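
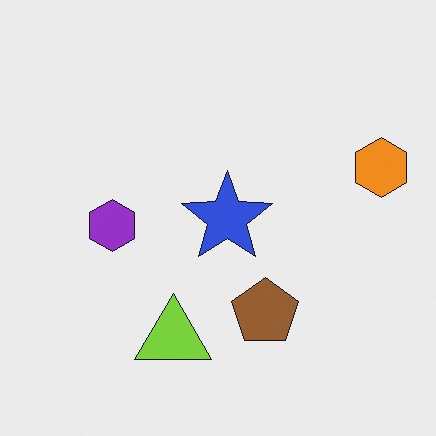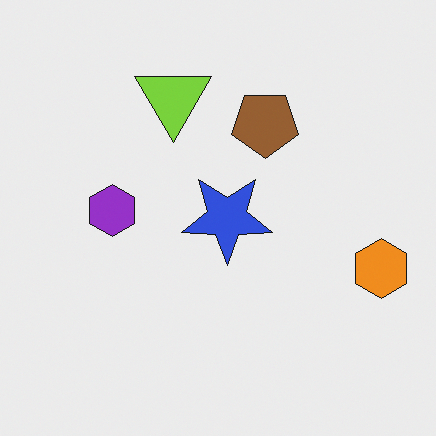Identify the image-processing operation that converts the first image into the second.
Flipped vertically (top ↔ bottom).

The lime triangle is in the bottom of the first image and the top of the second — shapes on opposite sides of the horizontal midline have swapped in a mirror flip.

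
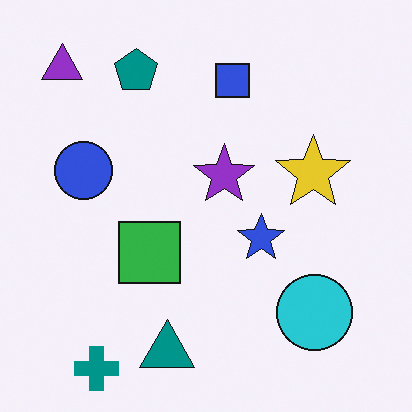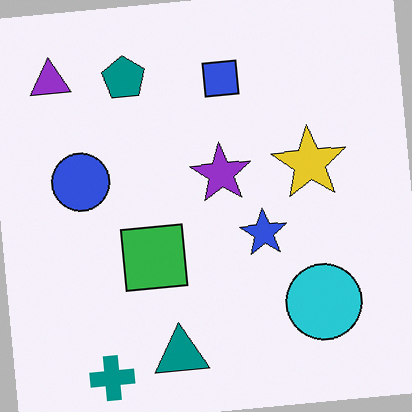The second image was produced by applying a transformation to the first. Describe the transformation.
The second image is the first rotated counter-clockwise by a few degrees.

Every shape is tilted by the same angle and the image corners show triangular fill wedges — a whole-image rotation by a non-right angle.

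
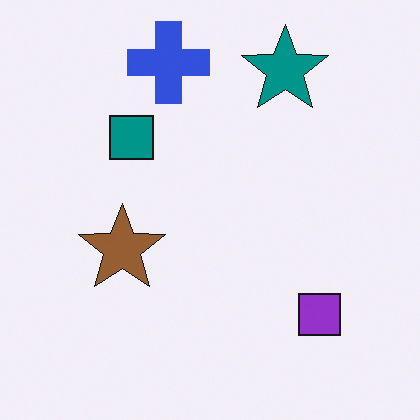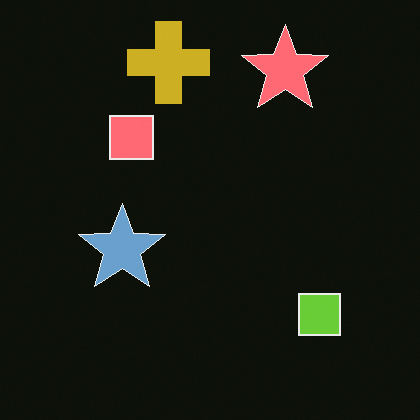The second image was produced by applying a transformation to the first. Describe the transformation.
The second image is the first color-inverted (negative).

The light background has become dark and every shape's color is its complement — a photographic negative.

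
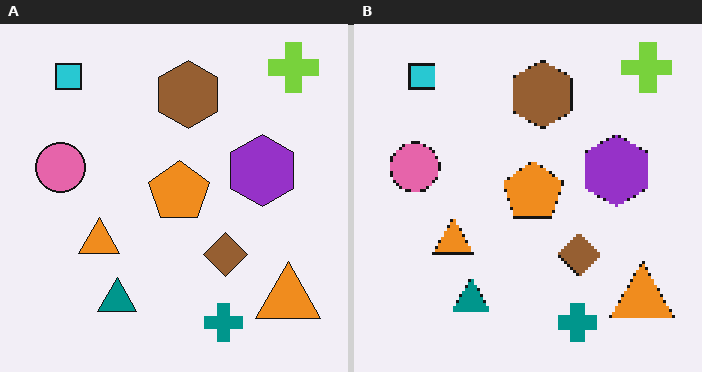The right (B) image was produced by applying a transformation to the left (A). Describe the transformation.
The image was mildly pixelated.

Shapes are reduced to large square blocks; fine edges and outlines are lost — a downscale-then-upscale (mosaic) effect.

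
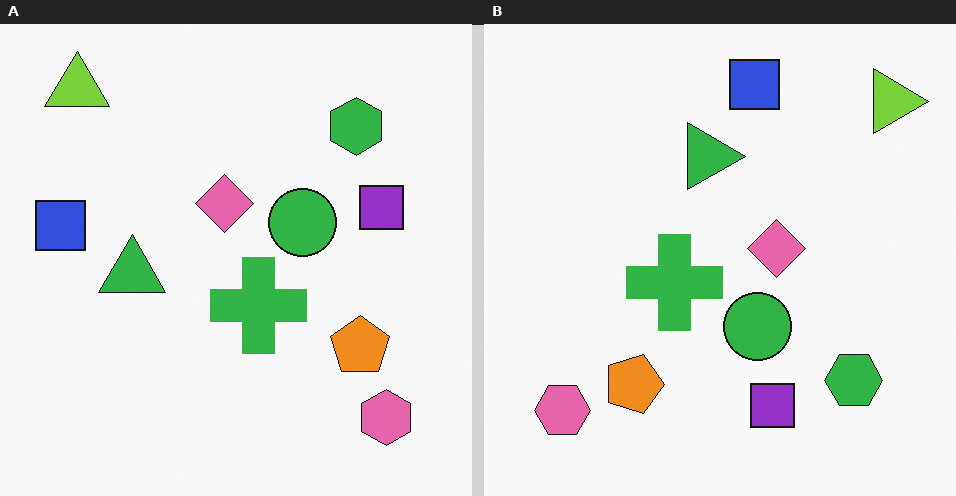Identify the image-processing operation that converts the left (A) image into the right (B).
Rotated 90° clockwise.

The lime triangle sits in the top-left of the left (A) image and the top-right of the right (B) — consistent with a whole-image 90° clockwise rotation.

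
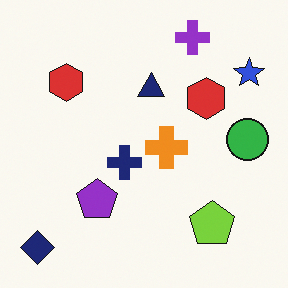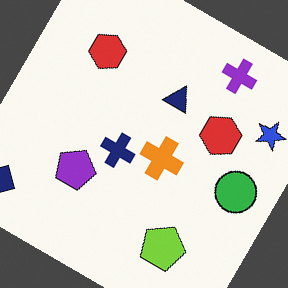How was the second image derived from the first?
This is the original image rotated clockwise by a large amount — several tens of degrees.

Every shape is tilted by the same angle and the image corners show triangular fill wedges — a whole-image rotation by a non-right angle.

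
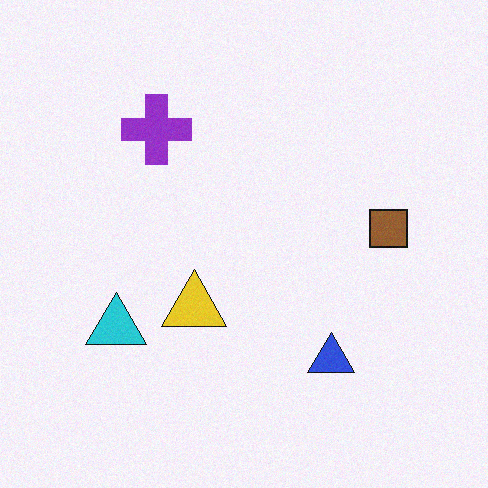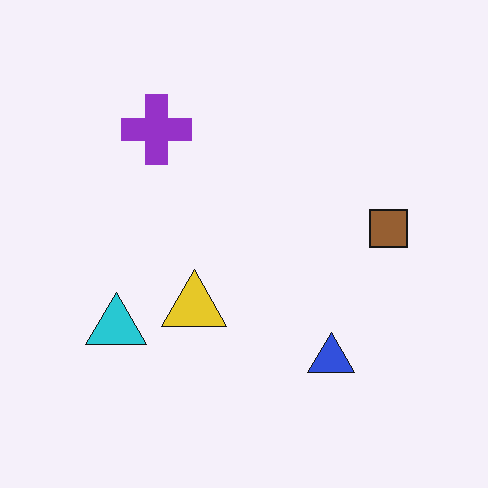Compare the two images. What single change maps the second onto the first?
It was degraded with light additive noise.

Random speckle covers the whole image, including the flat background.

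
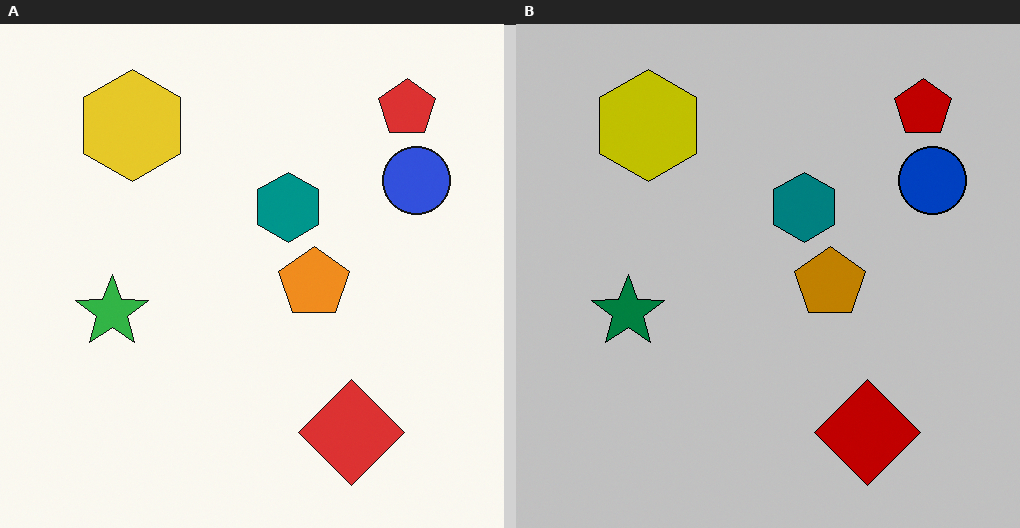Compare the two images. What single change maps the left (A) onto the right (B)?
The right (B) image is the left (A) heavily posterized to just a handful of flat colors.

Each flat color has snapped to a coarser quantized level — most visibly, the near-white background has dropped to a flat grey.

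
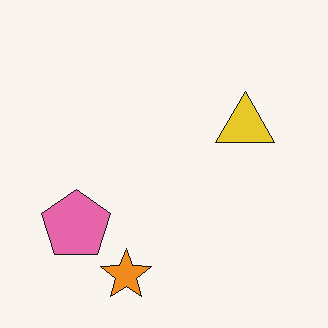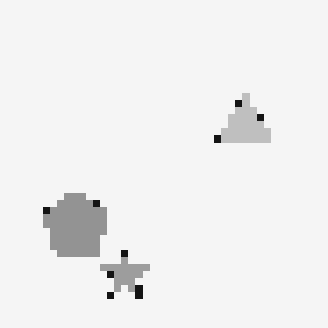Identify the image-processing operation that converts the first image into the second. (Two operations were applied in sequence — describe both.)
The transformation is: converted to grayscale, then moderately pixelated.

All color is removed — every shape is now a shade of grey. Shapes are reduced to large square blocks; fine edges and outlines are lost — a downscale-then-upscale (mosaic) effect.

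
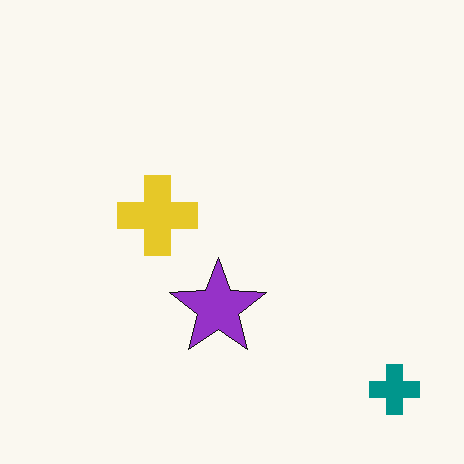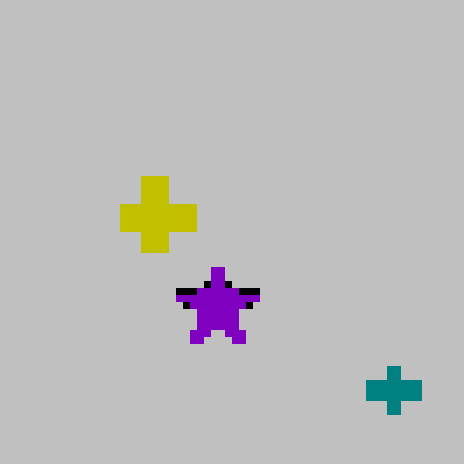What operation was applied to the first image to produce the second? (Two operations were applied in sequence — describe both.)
The second image is the first pixelated into visible square blocks, then heavily posterized to just a handful of flat colors.

Shapes are reduced to large square blocks; fine edges and outlines are lost — a downscale-then-upscale (mosaic) effect. Each flat color has snapped to a coarser quantized level — most visibly, the near-white background has dropped to a flat grey.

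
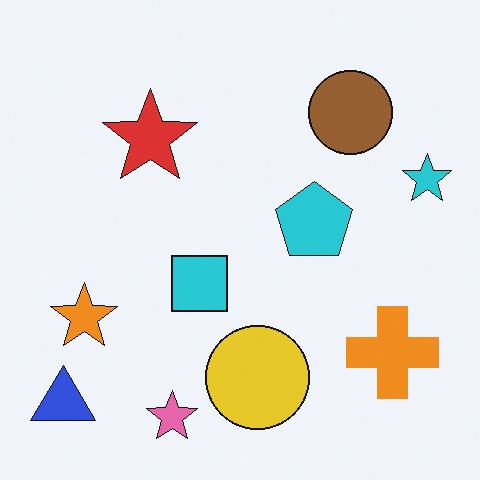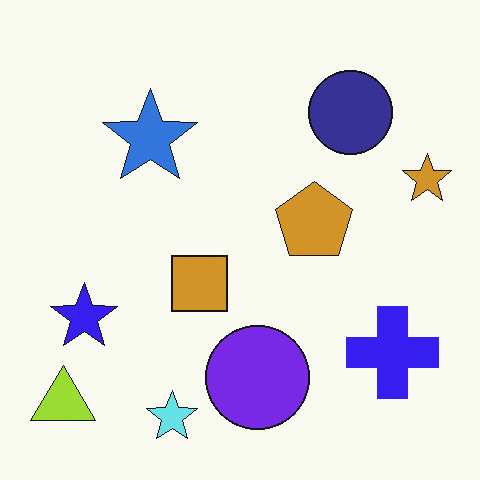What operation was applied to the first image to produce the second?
The image was hue-shifted through roughly half the color wheel.

Every shape's color has rotated by the same amount around the hue wheel — a uniform hue shift.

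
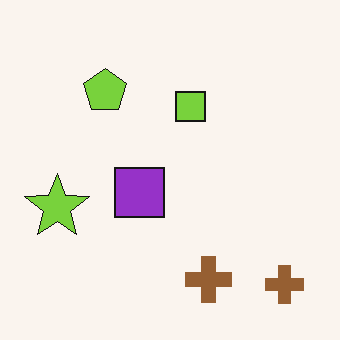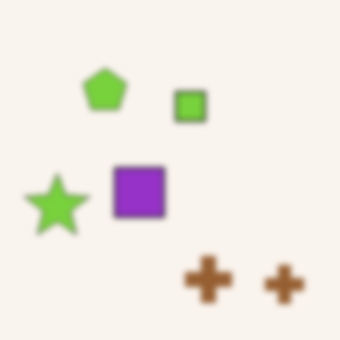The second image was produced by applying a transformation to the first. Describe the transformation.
The image was moderately blurred.

Shape edges and outlines are uniformly softened across the whole image.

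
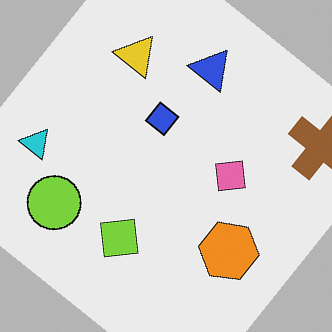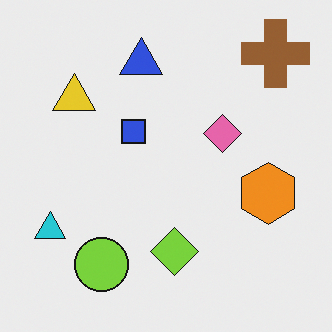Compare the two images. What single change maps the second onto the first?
The transformation is: rotated clockwise by a large amount — several tens of degrees.

Every shape is tilted by the same angle and the image corners show triangular fill wedges — a whole-image rotation by a non-right angle.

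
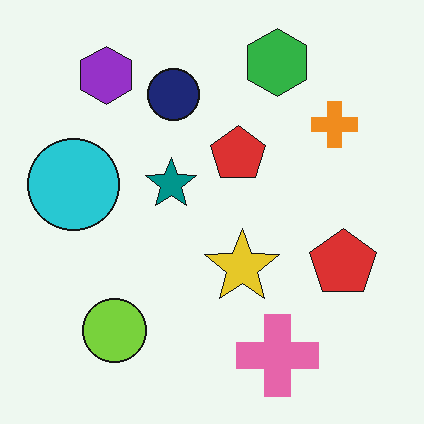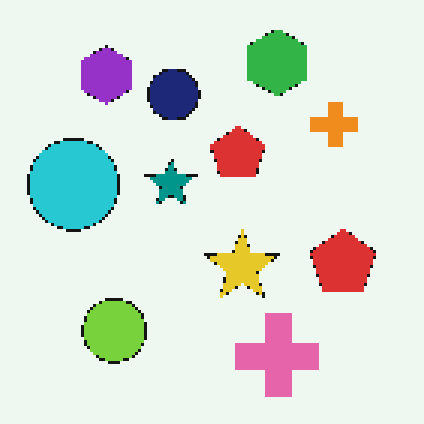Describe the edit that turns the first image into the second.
The second image is the first mildly pixelated.

Shapes are reduced to large square blocks; fine edges and outlines are lost — a downscale-then-upscale (mosaic) effect.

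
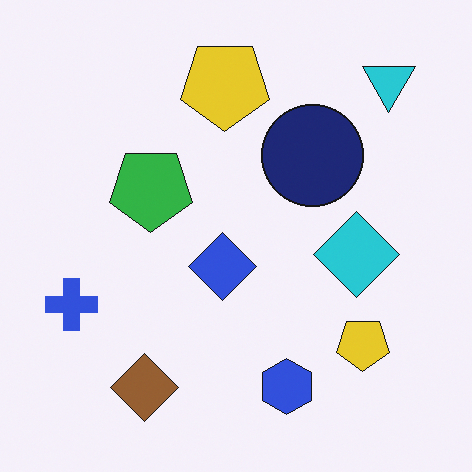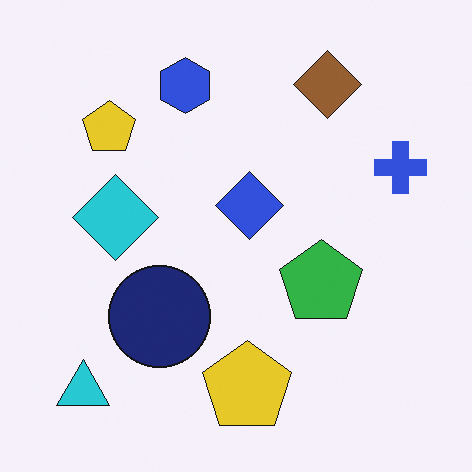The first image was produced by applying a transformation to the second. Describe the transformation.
This is the original image rotated 180°.

The cyan triangle sits in the bottom-left of the second image and the top-right of the first — consistent with a whole-image 180° rotation.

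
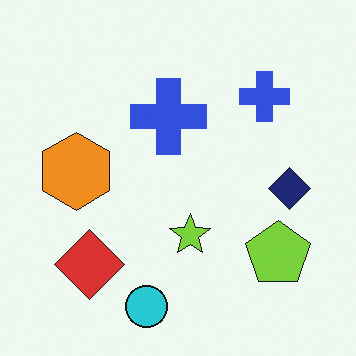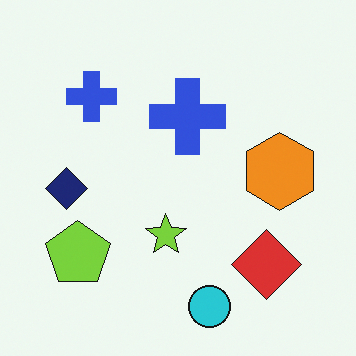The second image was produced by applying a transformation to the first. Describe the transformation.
The second image is the first flipped horizontally (left ↔ right).

The navy diamond is in the right of the first image and the left of the second — shapes on opposite sides of the vertical midline have swapped in a mirror flip.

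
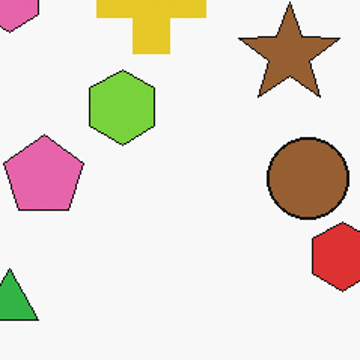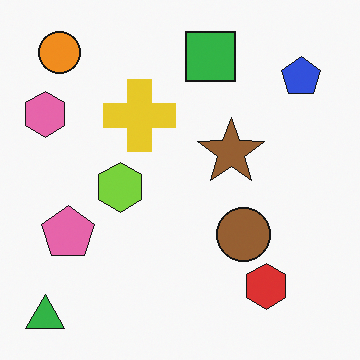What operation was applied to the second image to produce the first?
The transformation is: cropped slightly and scaled back up.

The visible shapes are larger and the field of view is narrower; shapes near the original edges may be partly or wholly outside the frame — a crop-and-rescale.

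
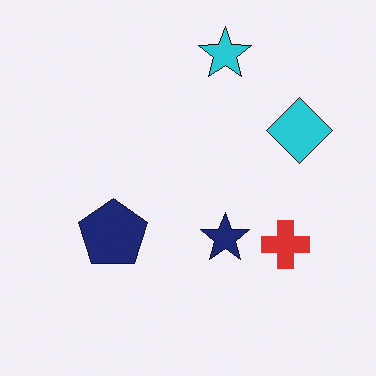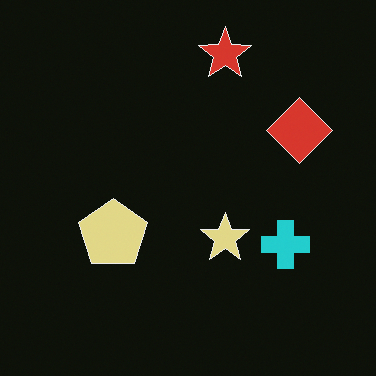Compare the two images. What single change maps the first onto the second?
The transformation is: color-inverted (negative).

The light background has become dark and every shape's color is its complement — a photographic negative.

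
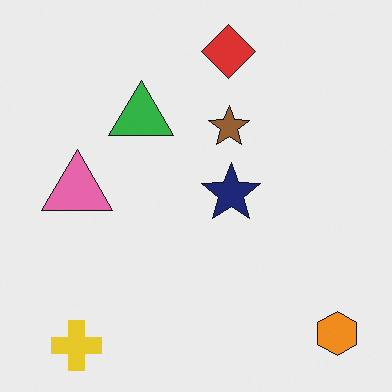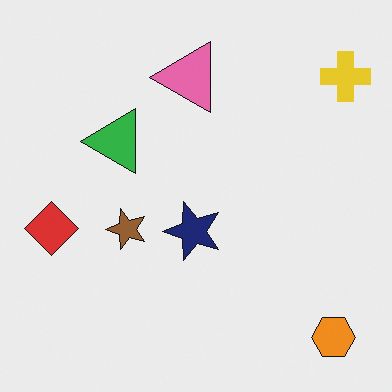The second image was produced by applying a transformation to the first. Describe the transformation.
It was transposed (reflected across the top-left ↔ bottom-right diagonal).

Shapes have swapped their row and column positions — what was in the top-right is now in the bottom-left — a diagonal reflection.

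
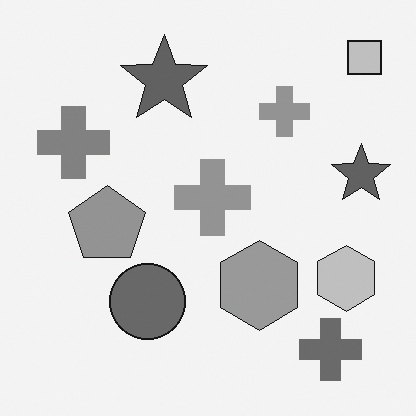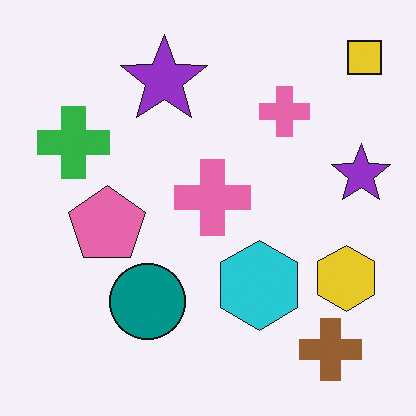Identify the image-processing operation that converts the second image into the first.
The transformation is: converted to grayscale.

All color is removed — every shape is now a shade of grey.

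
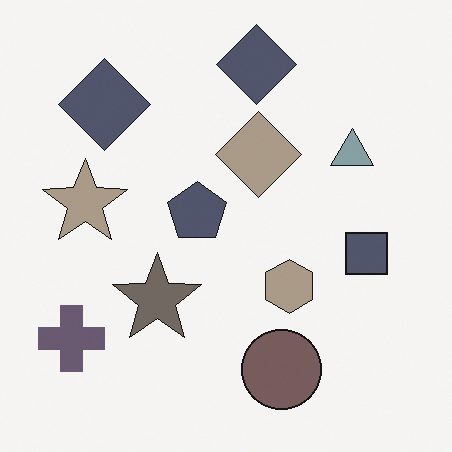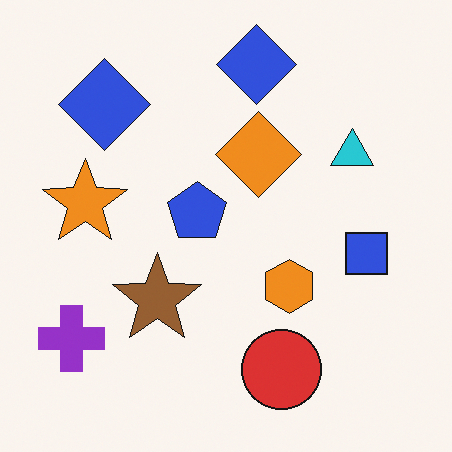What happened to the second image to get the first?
The first image is the second heavily desaturated.

All colors are more muted and greyish — a global saturation change.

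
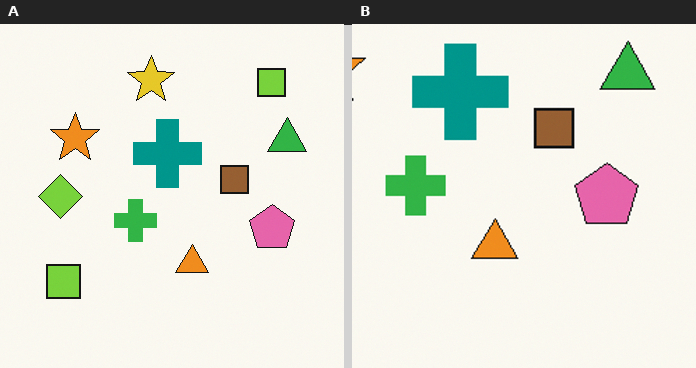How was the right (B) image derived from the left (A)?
It was cropped slightly and scaled back up.

The visible shapes are larger and the field of view is narrower; shapes near the original edges may be partly or wholly outside the frame — a crop-and-rescale.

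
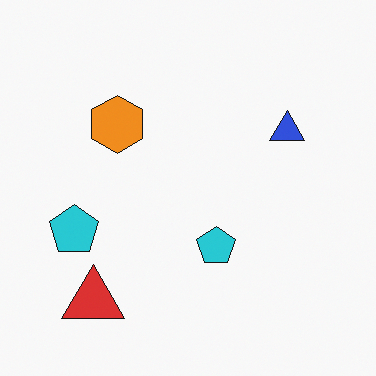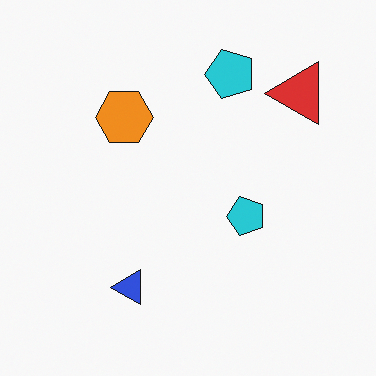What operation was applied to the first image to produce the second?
Transposed (reflected across the top-left ↔ bottom-right diagonal).

Shapes have swapped their row and column positions — what was in the top-right is now in the bottom-left — a diagonal reflection.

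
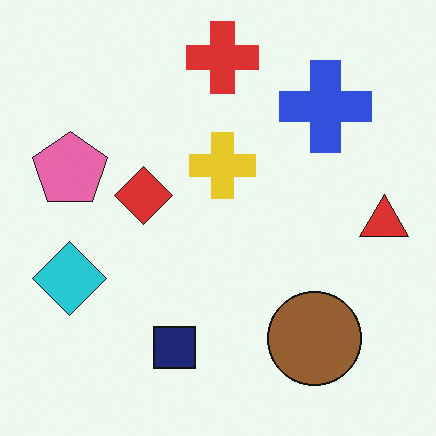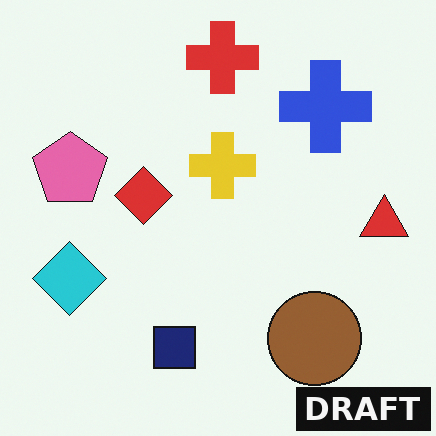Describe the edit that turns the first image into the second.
The image was watermarked with the text "DRAFT" in the lower-right corner.

A dark label reading "DRAFT" appears in the lower-right corner.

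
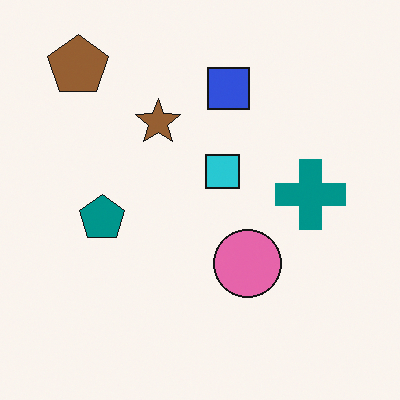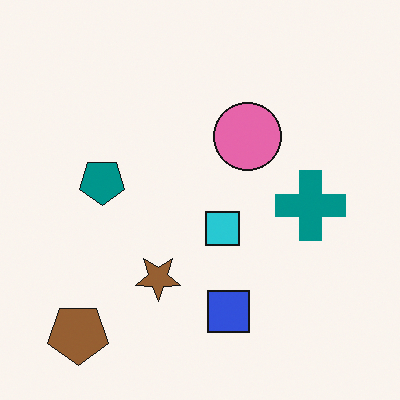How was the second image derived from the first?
Flipped vertically (top ↔ bottom).

The brown pentagon is in the top-left of the first image and the bottom-left of the second — shapes on opposite sides of the horizontal midline have swapped in a mirror flip.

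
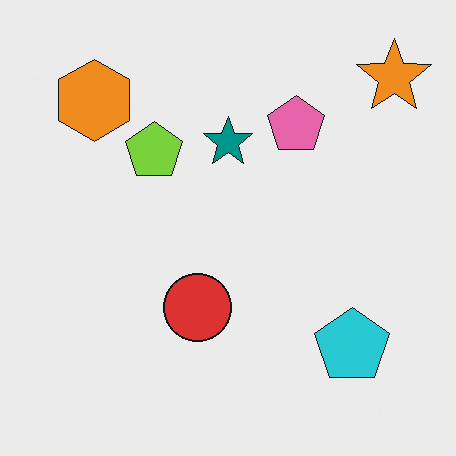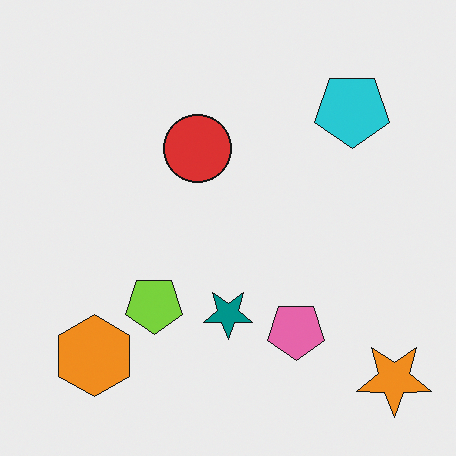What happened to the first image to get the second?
Flipped vertically (top ↔ bottom).

The orange star is in the top-right of the first image and the bottom-right of the second — shapes on opposite sides of the horizontal midline have swapped in a mirror flip.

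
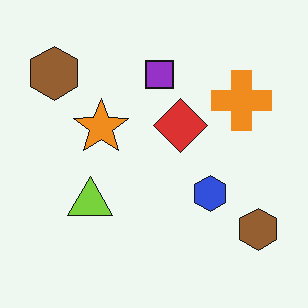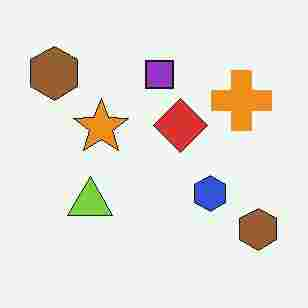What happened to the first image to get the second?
The transformation is: degraded with heavy JPEG compression.

Blocky 8×8 compression artifacts appear around shape edges and the flat background shows ringing — characteristic JPEG degradation.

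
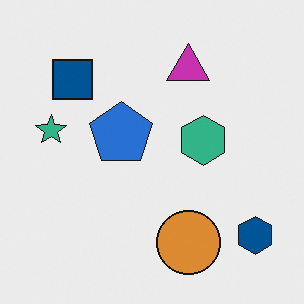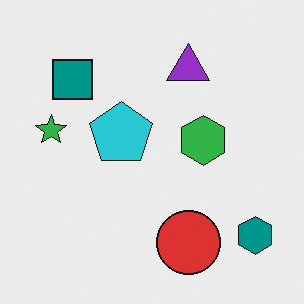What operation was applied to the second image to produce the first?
The image was hue-shifted by a small amount.

Every shape's color has rotated by the same amount around the hue wheel — a uniform hue shift.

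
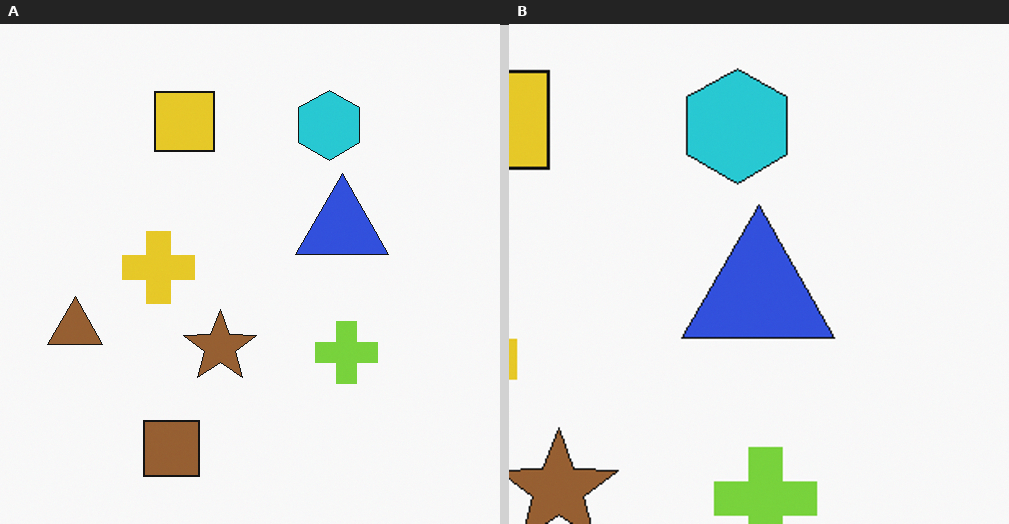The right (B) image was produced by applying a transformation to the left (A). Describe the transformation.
The image was cropped tightly and scaled back up.

The visible shapes are larger and the field of view is narrower; shapes near the original edges may be partly or wholly outside the frame — a crop-and-rescale.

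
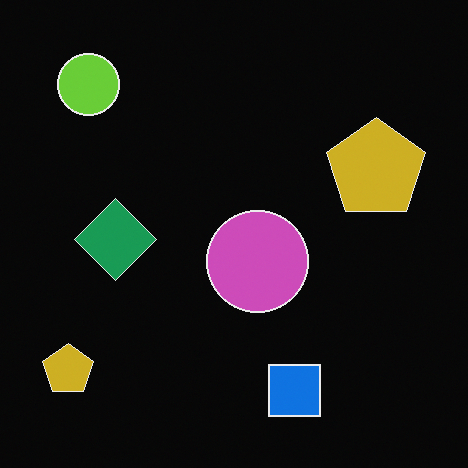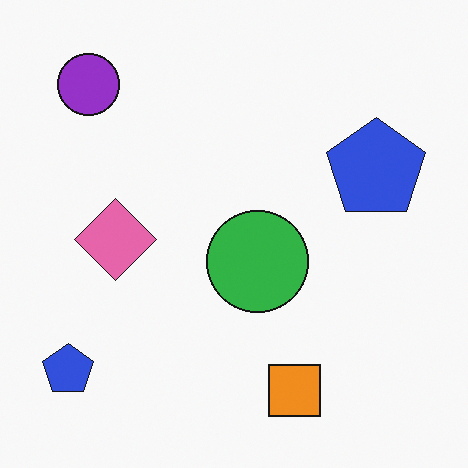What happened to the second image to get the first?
Color-inverted (negative).

The light background has become dark and every shape's color is its complement — a photographic negative.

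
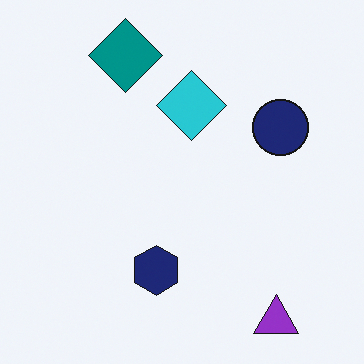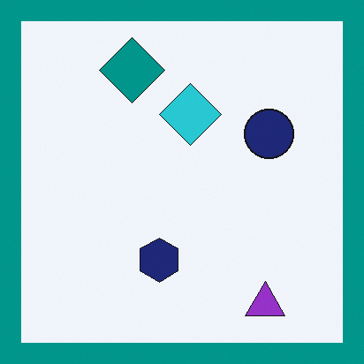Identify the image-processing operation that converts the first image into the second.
The transformation is: framed with a teal border.

A solid teal frame runs around the edge of the second image, with the content slightly shrunk inside it.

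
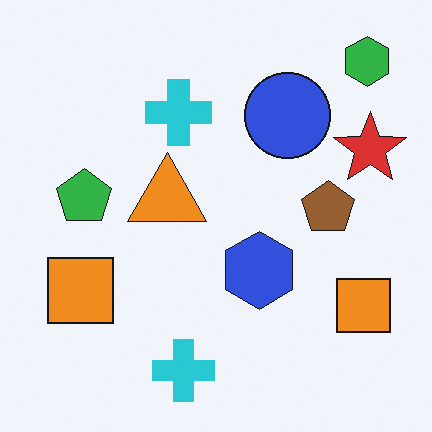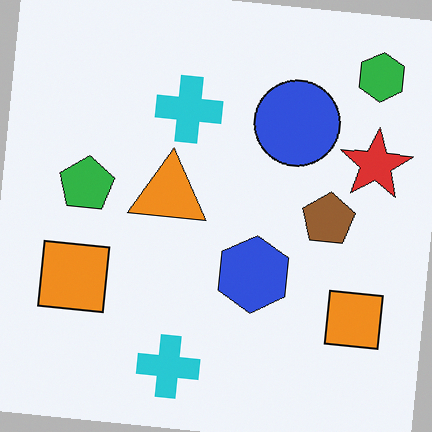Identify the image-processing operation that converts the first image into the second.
Rotated clockwise by a small amount.

Every shape is tilted by the same angle and the image corners show triangular fill wedges — a whole-image rotation by a non-right angle.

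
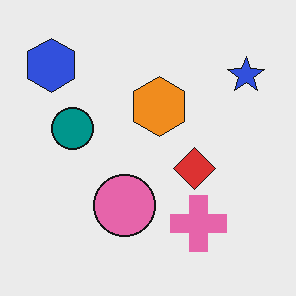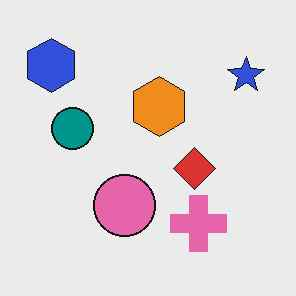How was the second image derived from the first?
JPEG-compressed with visible artifacts.

Blocky 8×8 compression artifacts appear around shape edges and the flat background shows ringing — characteristic JPEG degradation.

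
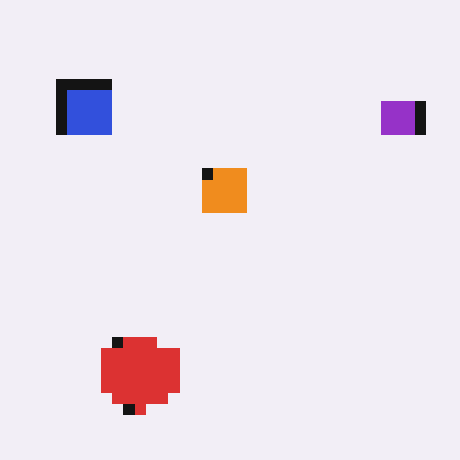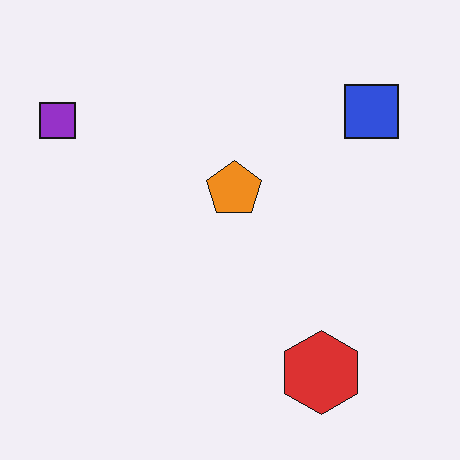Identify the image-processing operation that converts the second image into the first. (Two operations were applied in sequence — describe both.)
Flipped horizontally (left ↔ right), then coarsely pixelated.

The purple square is in the top-left of the second image and the top-right of the first — shapes on opposite sides of the vertical midline have swapped in a mirror flip. Shapes are reduced to large square blocks; fine edges and outlines are lost — a downscale-then-upscale (mosaic) effect.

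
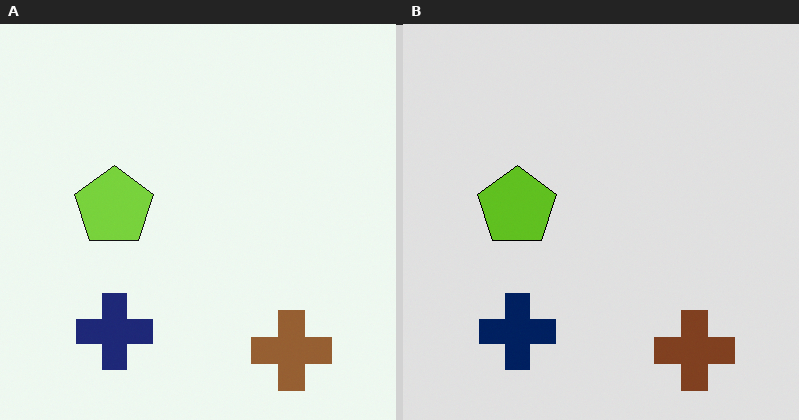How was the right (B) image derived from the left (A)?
Posterized to a reduced palette.

Each flat color has snapped to a coarser quantized level — most visibly, the near-white background has dropped to a flat grey.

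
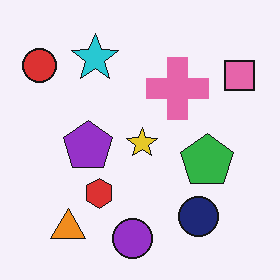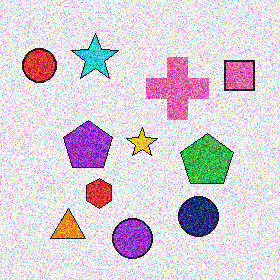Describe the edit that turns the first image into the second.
The image was degraded with heavy additive noise.

Random speckle covers the whole image, including the flat background.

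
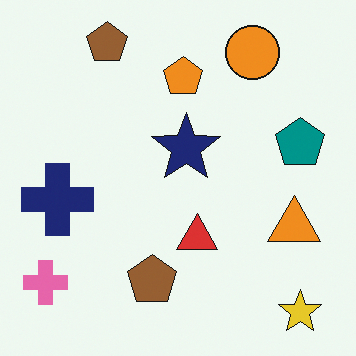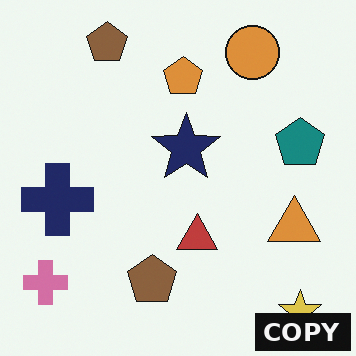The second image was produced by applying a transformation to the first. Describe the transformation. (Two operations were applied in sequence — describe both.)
Slightly desaturated, then watermarked with the text "COPY" in the lower-right corner.

All colors are more muted and greyish — a global saturation change. A dark label reading "COPY" appears in the lower-right corner.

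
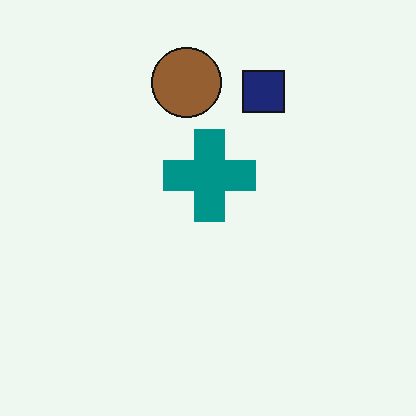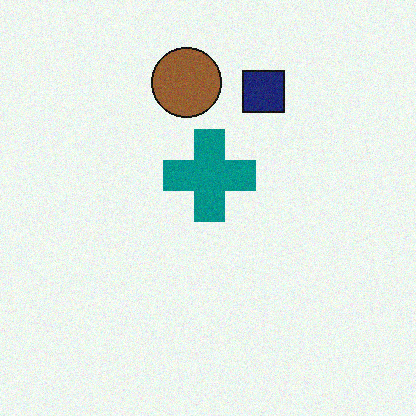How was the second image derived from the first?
The transformation is: degraded with light additive noise.

Random speckle covers the whole image, including the flat background.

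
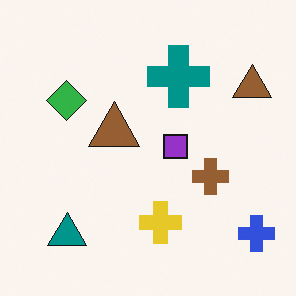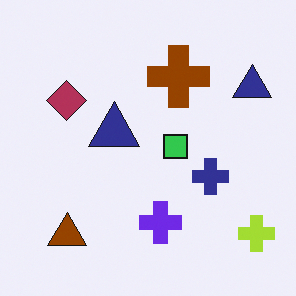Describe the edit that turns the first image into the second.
The transformation is: hue-shifted by a large amount.

Every shape's color has rotated by the same amount around the hue wheel — a uniform hue shift.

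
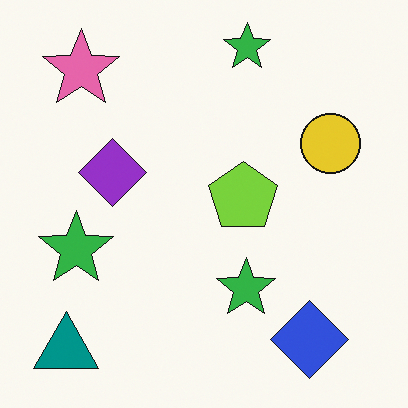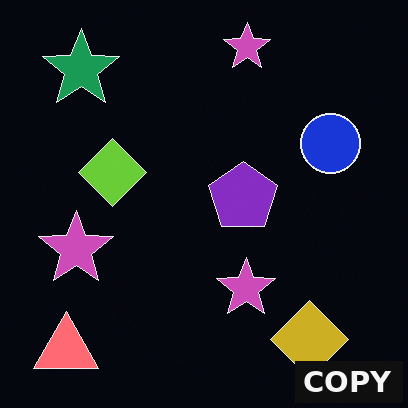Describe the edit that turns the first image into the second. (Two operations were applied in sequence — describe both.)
Color-inverted (negative), then watermarked with the text "COPY" in the lower-right corner.

The light background has become dark and every shape's color is its complement — a photographic negative. A dark label reading "COPY" appears in the lower-right corner.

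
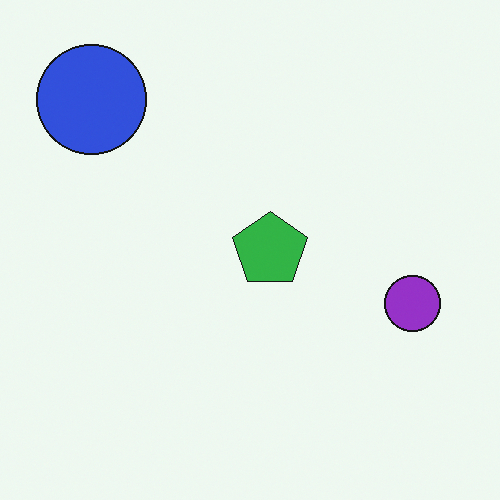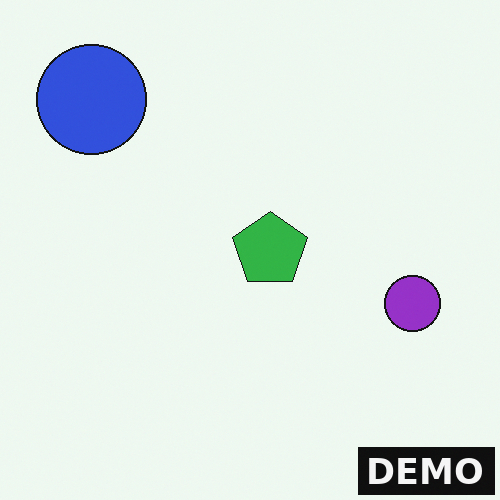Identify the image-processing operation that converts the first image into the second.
This is the original image watermarked with the text "DEMO" in the lower-right corner.

A dark label reading "DEMO" appears in the lower-right corner.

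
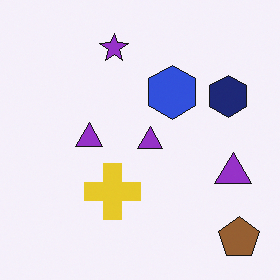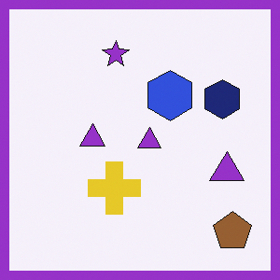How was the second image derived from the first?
This is the original image framed with a purple border.

A solid purple frame runs around the edge of the second image, with the content slightly shrunk inside it.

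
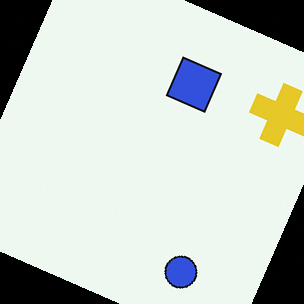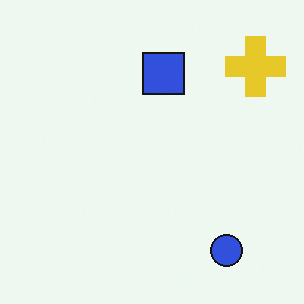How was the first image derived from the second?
The first image is the second rotated clockwise by a moderate amount.

Every shape is tilted by the same angle and the image corners show triangular fill wedges — a whole-image rotation by a non-right angle.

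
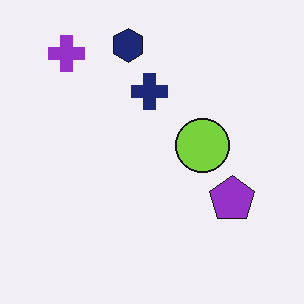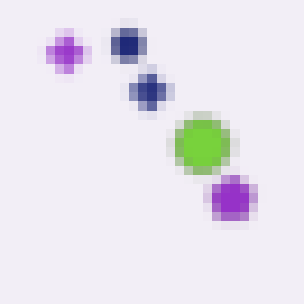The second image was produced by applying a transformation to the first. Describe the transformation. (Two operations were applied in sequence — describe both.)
It was noticeably gaussian-blurred, then heavily pixelated into large blocks.

Shape edges and outlines are uniformly softened across the whole image. Shapes are reduced to large square blocks; fine edges and outlines are lost — a downscale-then-upscale (mosaic) effect.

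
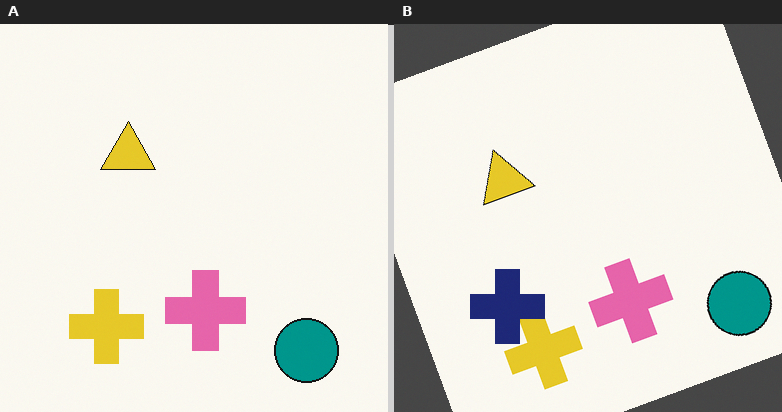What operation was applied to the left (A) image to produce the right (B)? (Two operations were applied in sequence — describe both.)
Rotated counter-clockwise by a clearly visible amount, then overlaid with an additional navy cross.

Every shape is tilted by the same angle and the image corners show triangular fill wedges — a whole-image rotation by a non-right angle. A navy cross appears in the right (B) image that is absent from the left (A).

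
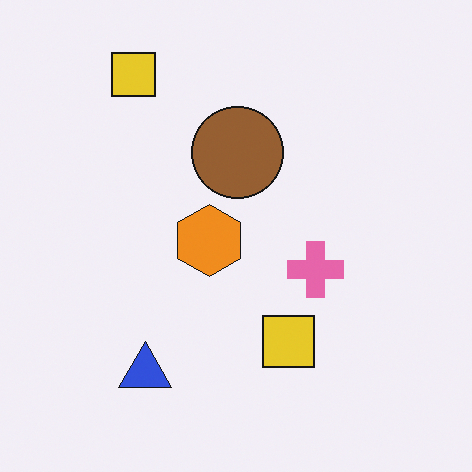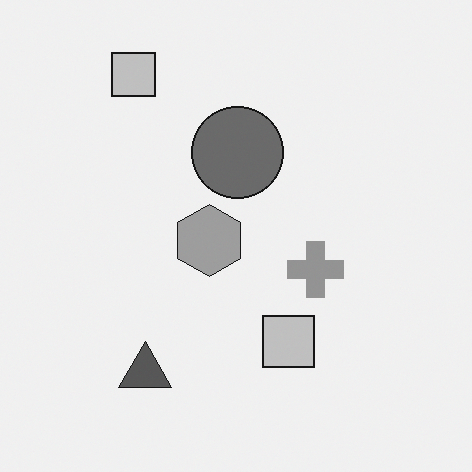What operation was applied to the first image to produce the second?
It was converted to grayscale.

All color is removed — every shape is now a shade of grey.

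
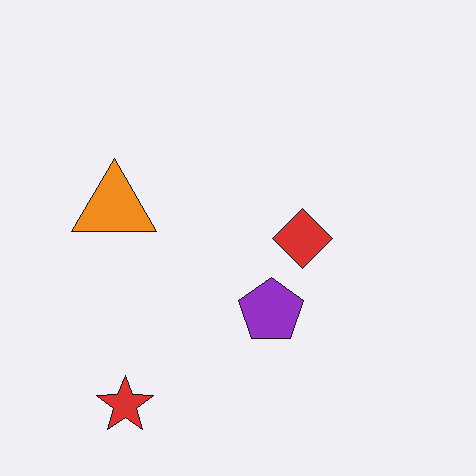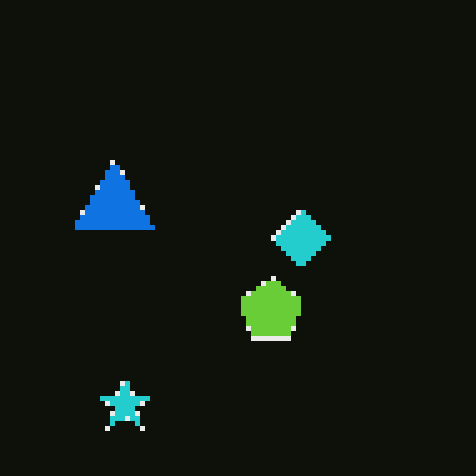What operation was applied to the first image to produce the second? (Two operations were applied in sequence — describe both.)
This is the original image mildly pixelated, then color-inverted (negative).

Shapes are reduced to large square blocks; fine edges and outlines are lost — a downscale-then-upscale (mosaic) effect. The light background has become dark and every shape's color is its complement — a photographic negative.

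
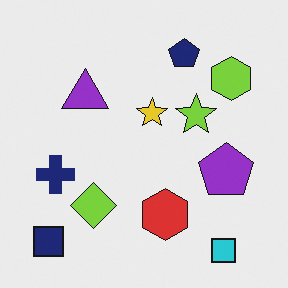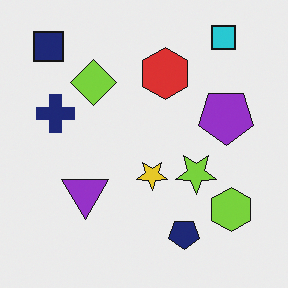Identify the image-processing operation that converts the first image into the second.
The second image is the first flipped vertically (top ↔ bottom).

The cyan square is in the bottom-right of the first image and the top-right of the second — shapes on opposite sides of the horizontal midline have swapped in a mirror flip.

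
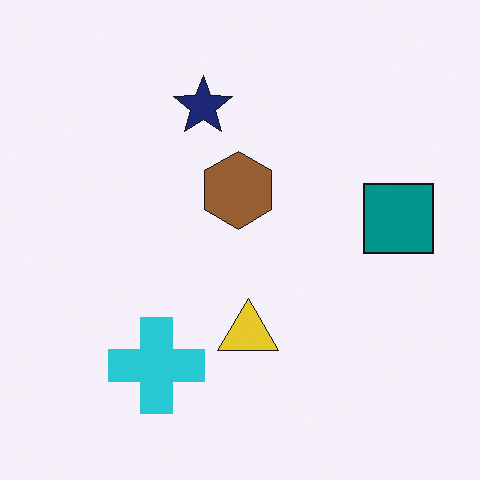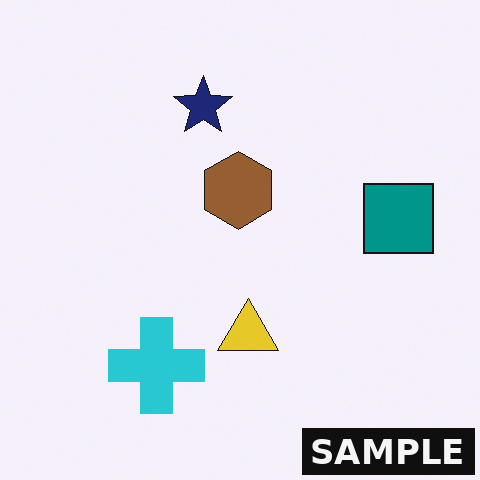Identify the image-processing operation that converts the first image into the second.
The second image is the first watermarked with the text "SAMPLE" in the lower-right corner.

A dark label reading "SAMPLE" appears in the lower-right corner.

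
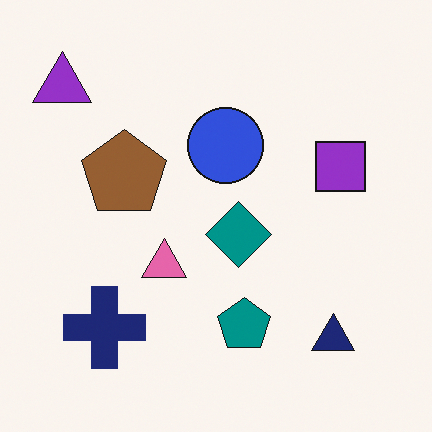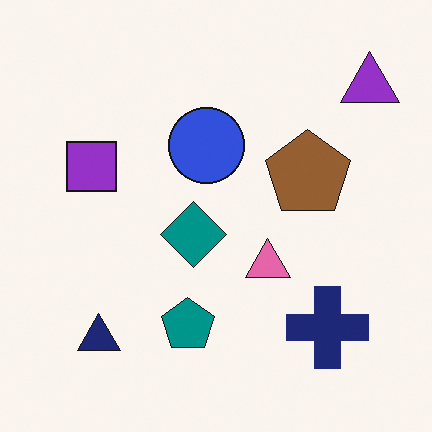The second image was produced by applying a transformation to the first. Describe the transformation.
The image was flipped horizontally (left ↔ right).

The purple triangle is in the top-left of the first image and the top-right of the second — shapes on opposite sides of the vertical midline have swapped in a mirror flip.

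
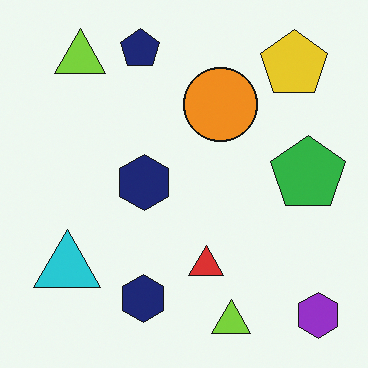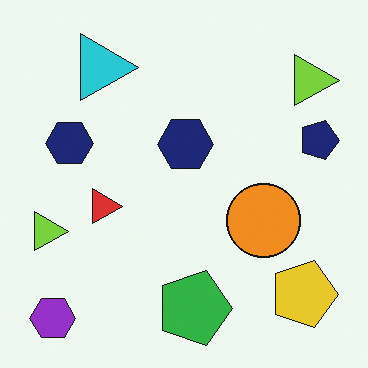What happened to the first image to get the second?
The image was rotated 90° clockwise.

The purple hexagon sits in the bottom-right of the first image and the bottom-left of the second — consistent with a whole-image 90° clockwise rotation.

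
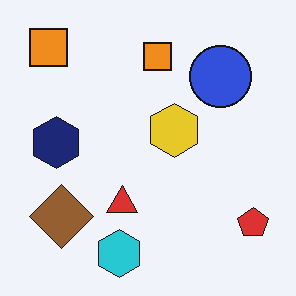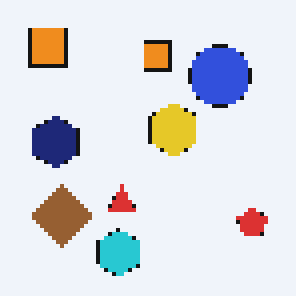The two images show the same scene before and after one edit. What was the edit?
This is the original image lightly pixelated (a mild mosaic effect).

Shapes are reduced to large square blocks; fine edges and outlines are lost — a downscale-then-upscale (mosaic) effect.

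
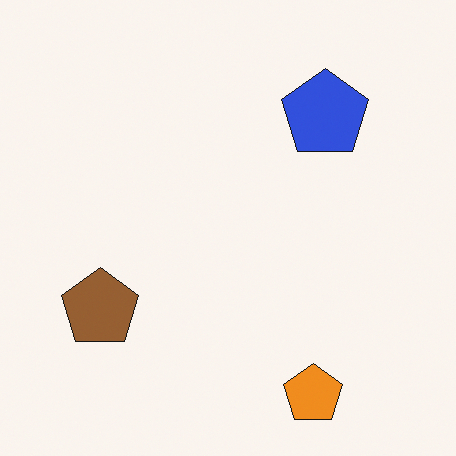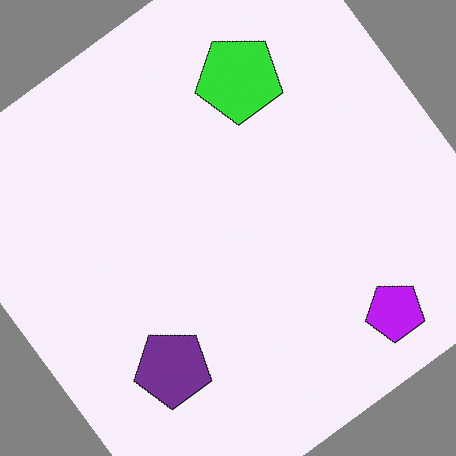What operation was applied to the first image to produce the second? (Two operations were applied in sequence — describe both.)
The second image is the first hue-shifted by a large amount, then rotated counter-clockwise by a large amount — several tens of degrees.

Every shape's color has rotated by the same amount around the hue wheel — a uniform hue shift. Every shape is tilted by the same angle and the image corners show triangular fill wedges — a whole-image rotation by a non-right angle.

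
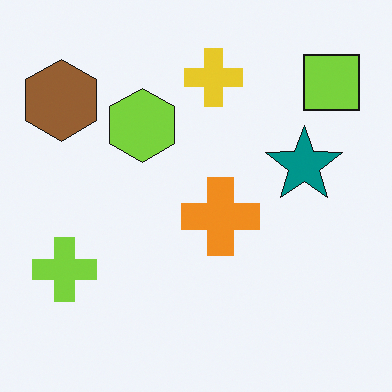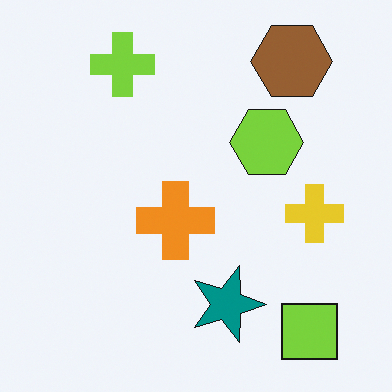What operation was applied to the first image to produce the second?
This is the original image rotated 90° clockwise.

The lime square sits in the top-right of the first image and the bottom-right of the second — consistent with a whole-image 90° clockwise rotation.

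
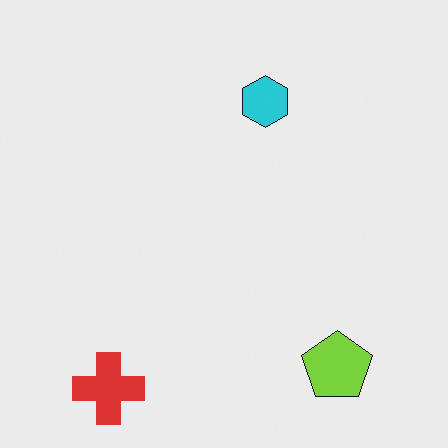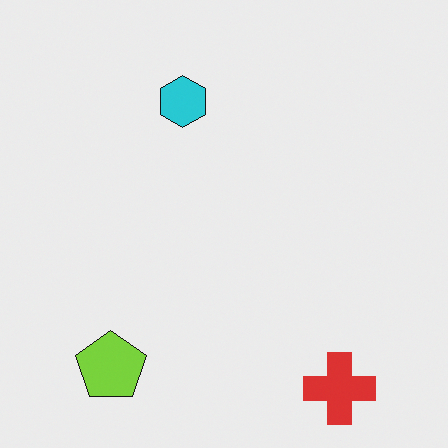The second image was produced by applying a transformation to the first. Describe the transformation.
The second image is the first flipped horizontally (left ↔ right).

The red cross is in the bottom-left of the first image and the bottom-right of the second — shapes on opposite sides of the vertical midline have swapped in a mirror flip.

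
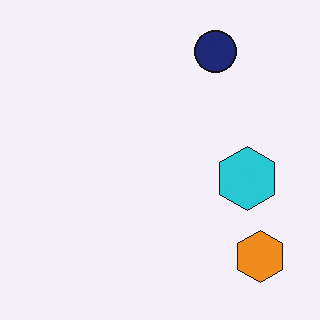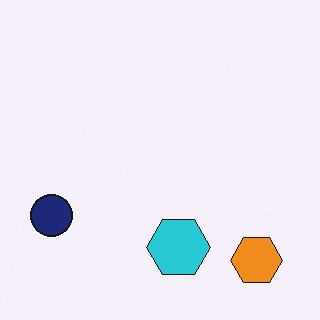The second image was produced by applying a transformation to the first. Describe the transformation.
Transposed (reflected across the top-left ↔ bottom-right diagonal).

Shapes have swapped their row and column positions — what was in the top-right is now in the bottom-left — a diagonal reflection.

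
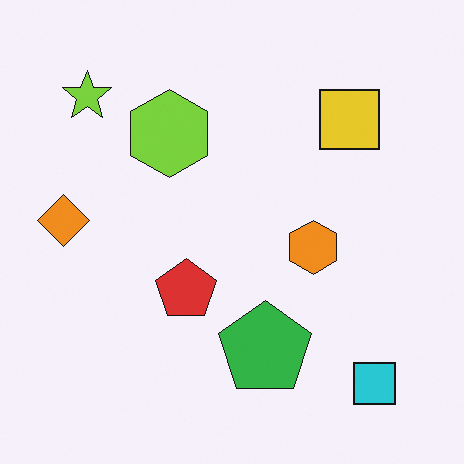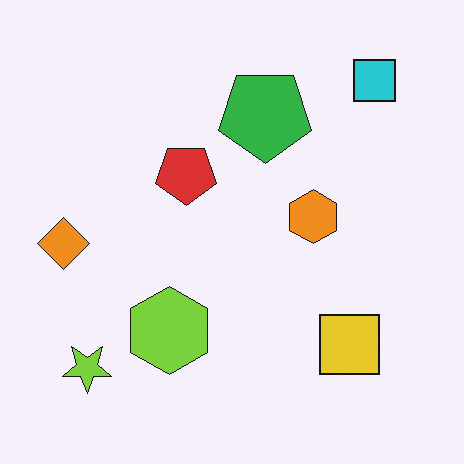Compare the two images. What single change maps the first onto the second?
It was flipped vertically (top ↔ bottom).

The cyan square is in the bottom-right of the first image and the top-right of the second — shapes on opposite sides of the horizontal midline have swapped in a mirror flip.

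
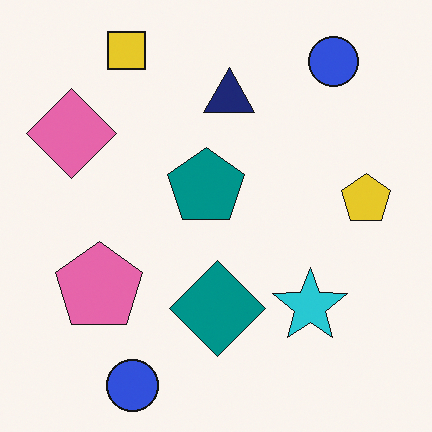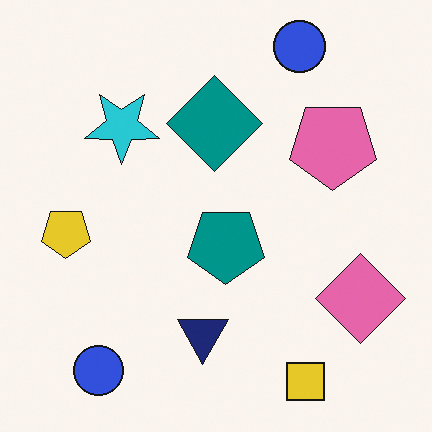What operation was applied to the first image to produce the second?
The transformation is: rotated 180°.

The yellow square sits in the top-left of the first image and the bottom-right of the second — consistent with a whole-image 180° rotation.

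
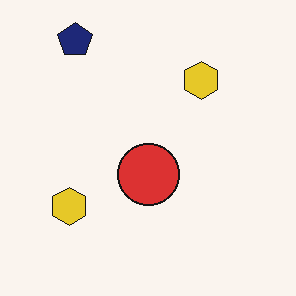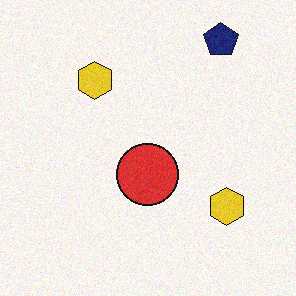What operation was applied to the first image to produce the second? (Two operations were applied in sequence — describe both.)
It was degraded with a light layer of grain, then flipped horizontally (left ↔ right).

Random speckle covers the whole image, including the flat background. The navy pentagon is in the top-left of the first image and the top-right of the second — shapes on opposite sides of the vertical midline have swapped in a mirror flip.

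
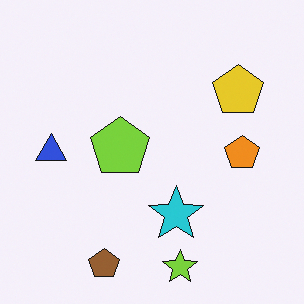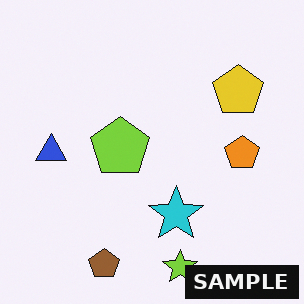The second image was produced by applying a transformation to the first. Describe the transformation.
The second image is the first watermarked with the text "SAMPLE" in the lower-right corner.

A dark label reading "SAMPLE" appears in the lower-right corner.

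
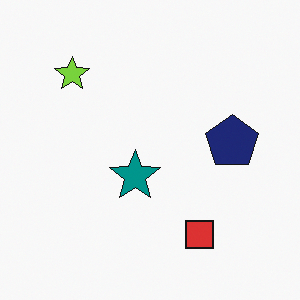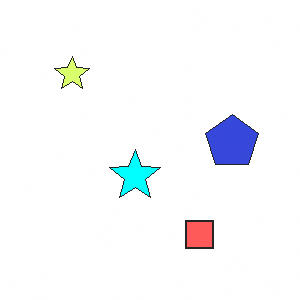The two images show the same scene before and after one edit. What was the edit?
It was noticeably brightened.

Every pixel — background and shapes alike — is uniformly brightened.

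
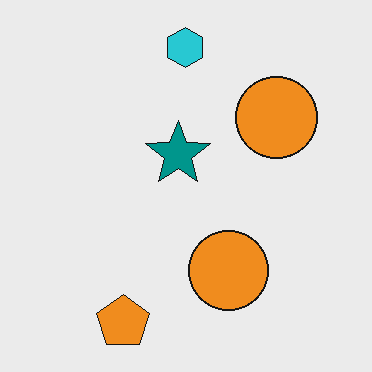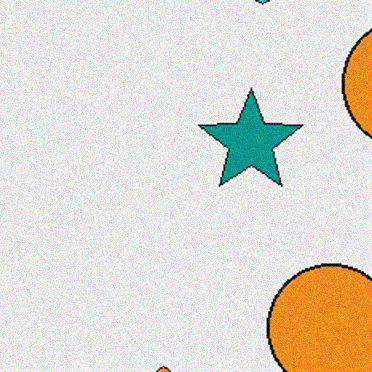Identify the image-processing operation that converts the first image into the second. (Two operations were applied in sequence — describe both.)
This is the original image cropped slightly and scaled back up, then degraded with a light layer of grain.

The visible shapes are larger and the field of view is narrower; shapes near the original edges may be partly or wholly outside the frame — a crop-and-rescale. Random speckle covers the whole image, including the flat background.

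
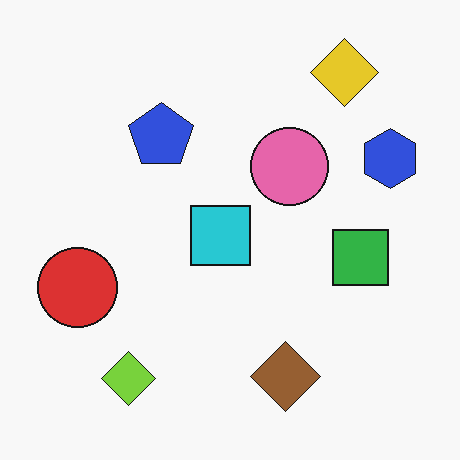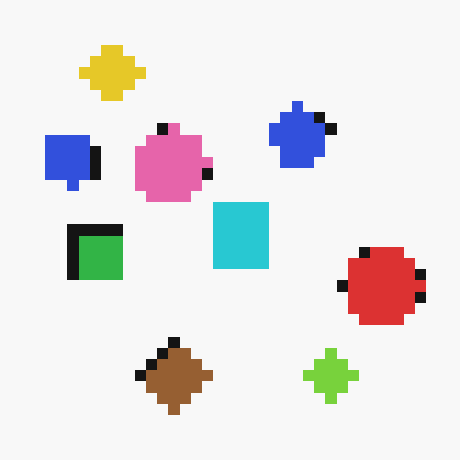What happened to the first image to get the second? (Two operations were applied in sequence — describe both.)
Coarsely pixelated, then flipped horizontally (left ↔ right).

Shapes are reduced to large square blocks; fine edges and outlines are lost — a downscale-then-upscale (mosaic) effect. The blue hexagon is in the right of the first image and the left of the second — shapes on opposite sides of the vertical midline have swapped in a mirror flip.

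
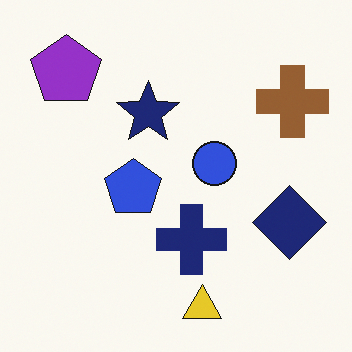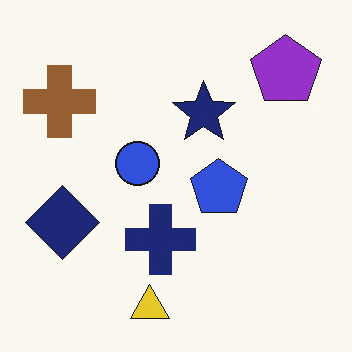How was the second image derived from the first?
It was flipped horizontally (left ↔ right).

The brown cross is in the top-right of the first image and the top-left of the second — shapes on opposite sides of the vertical midline have swapped in a mirror flip.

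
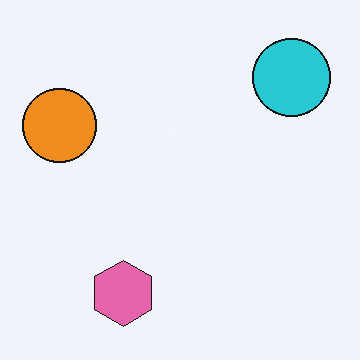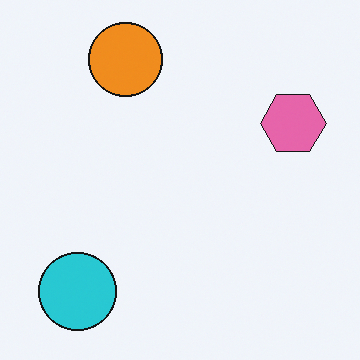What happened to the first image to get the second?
The second image is the first transposed (reflected across the top-left ↔ bottom-right diagonal).

Shapes have swapped their row and column positions — what was in the top-right is now in the bottom-left — a diagonal reflection.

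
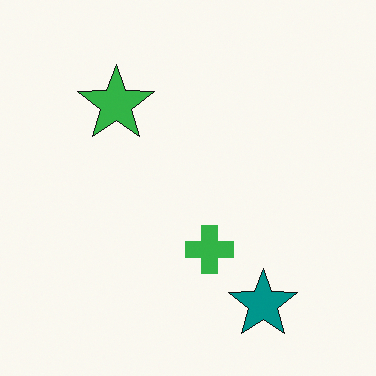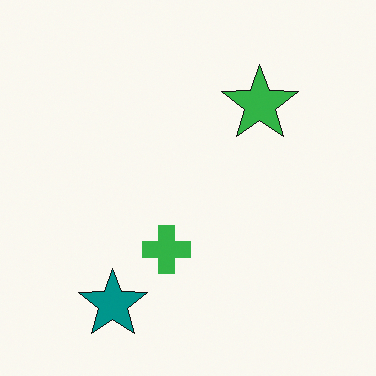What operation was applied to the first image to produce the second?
The second image is the first flipped horizontally (left ↔ right).

The teal star is in the bottom-right of the first image and the bottom-left of the second — shapes on opposite sides of the vertical midline have swapped in a mirror flip.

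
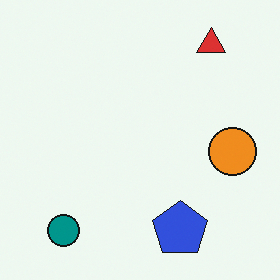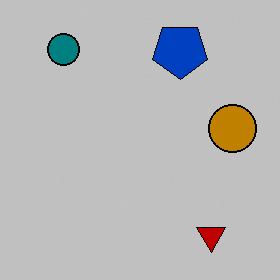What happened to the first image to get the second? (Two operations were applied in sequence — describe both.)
The second image is the first flipped vertically (top ↔ bottom), then heavily posterized to just a handful of flat colors.

The red triangle is in the top-right of the first image and the bottom-right of the second — shapes on opposite sides of the horizontal midline have swapped in a mirror flip. Each flat color has snapped to a coarser quantized level — most visibly, the near-white background has dropped to a flat grey.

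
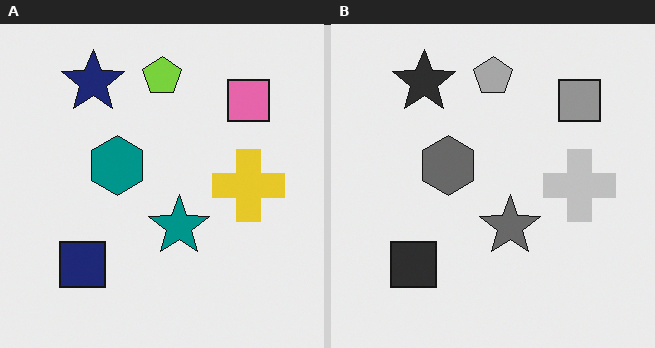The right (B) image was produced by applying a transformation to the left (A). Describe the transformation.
Converted to grayscale.

All color is removed — every shape is now a shade of grey.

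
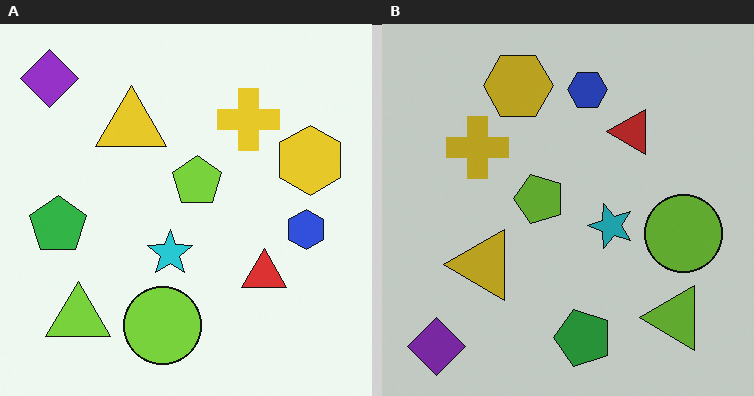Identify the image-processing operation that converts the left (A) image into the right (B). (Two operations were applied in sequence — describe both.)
The transformation is: rotated 90° counter-clockwise, then darkened a little.

The purple diamond sits in the top-left of the left (A) image and the bottom-left of the right (B) — consistent with a whole-image 90° counter-clockwise rotation. Every pixel — background and shapes alike — is uniformly darkened.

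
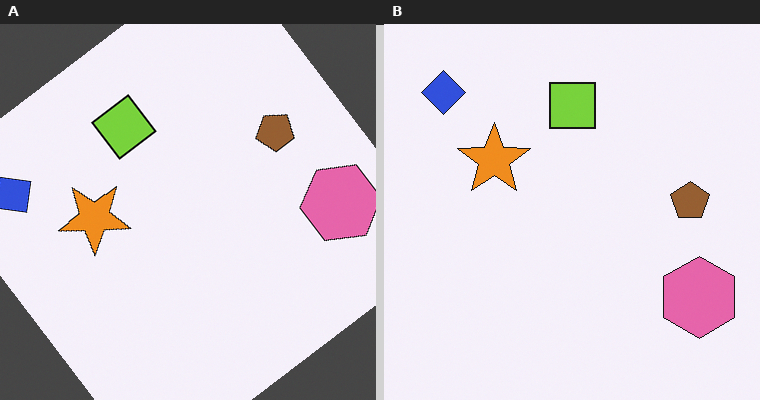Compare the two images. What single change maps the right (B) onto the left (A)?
Rotated counter-clockwise by a large amount — several tens of degrees.

Every shape is tilted by the same angle and the image corners show triangular fill wedges — a whole-image rotation by a non-right angle.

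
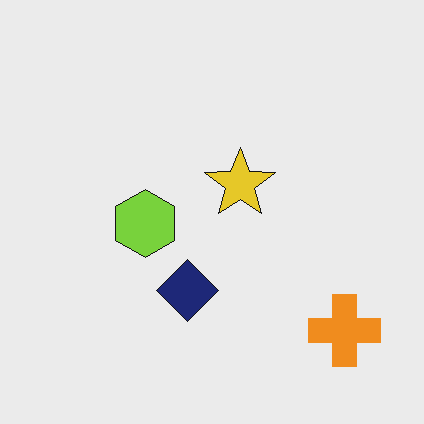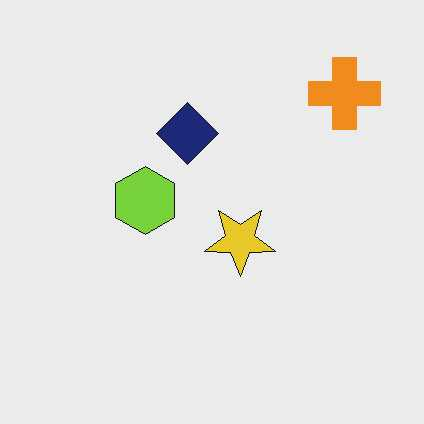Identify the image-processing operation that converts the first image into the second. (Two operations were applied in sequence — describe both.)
The image was flipped vertically (top ↔ bottom), then JPEG-compressed with visible artifacts.

The orange cross is in the bottom-right of the first image and the top-right of the second — shapes on opposite sides of the horizontal midline have swapped in a mirror flip. Blocky 8×8 compression artifacts appear around shape edges and the flat background shows ringing — characteristic JPEG degradation.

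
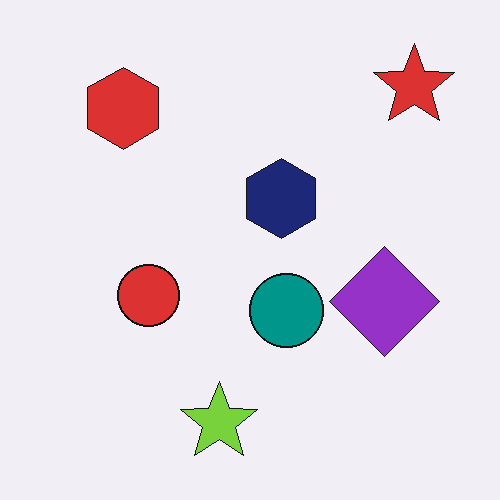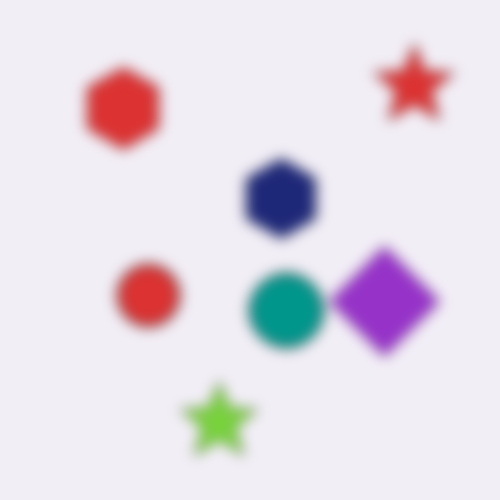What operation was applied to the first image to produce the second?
The second image is the first strongly gaussian-blurred.

Shape edges and outlines are uniformly softened across the whole image.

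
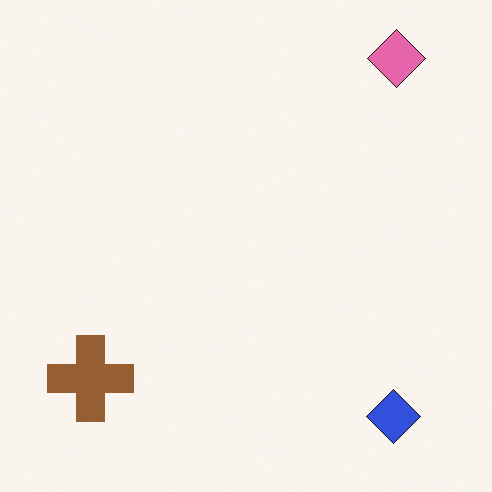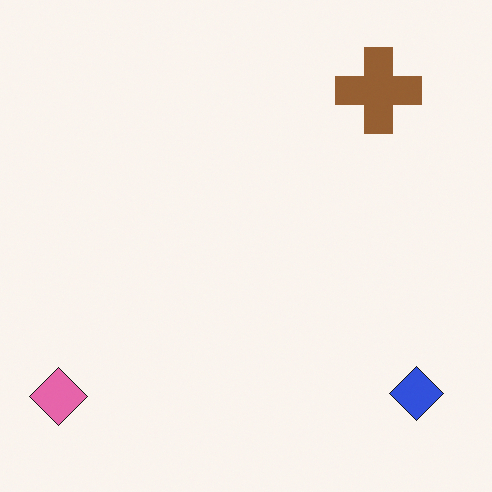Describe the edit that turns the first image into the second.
The image was transposed (reflected across the top-left ↔ bottom-right diagonal).

Shapes have swapped their row and column positions — what was in the top-right is now in the bottom-left — a diagonal reflection.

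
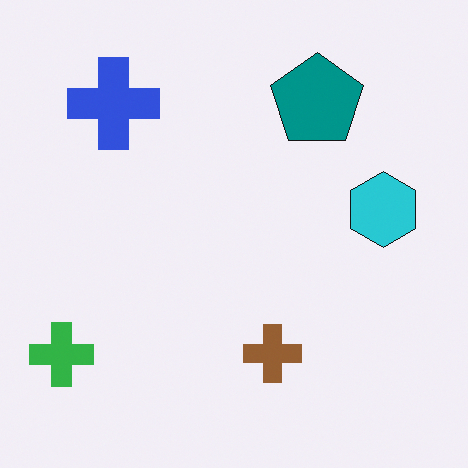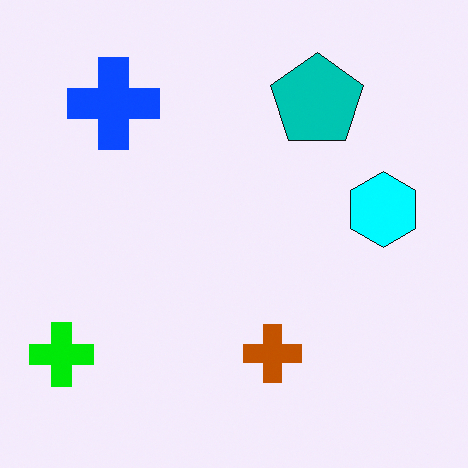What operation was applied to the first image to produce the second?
The second image is the first made much more vivid (saturation change).

All colors are more vivid — a global saturation change.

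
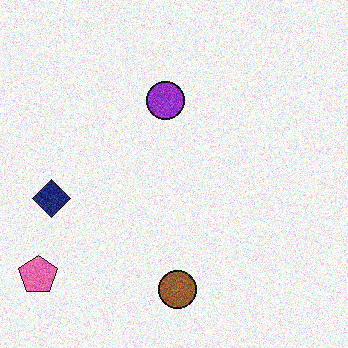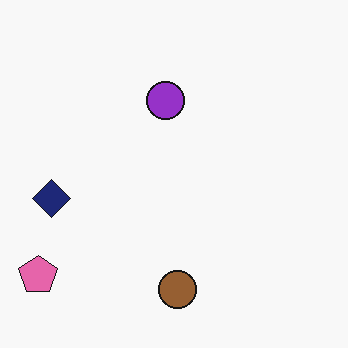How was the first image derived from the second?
The first image is the second degraded with moderate additive noise.

Random speckle covers the whole image, including the flat background.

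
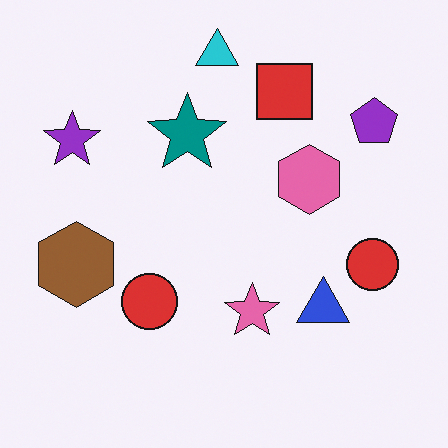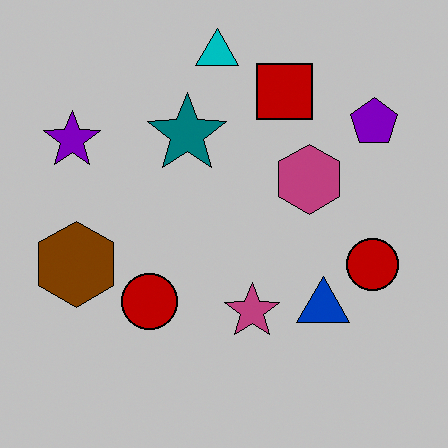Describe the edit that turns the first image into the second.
The image was aggressively posterized.

Each flat color has snapped to a coarser quantized level — most visibly, the near-white background has dropped to a flat grey.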